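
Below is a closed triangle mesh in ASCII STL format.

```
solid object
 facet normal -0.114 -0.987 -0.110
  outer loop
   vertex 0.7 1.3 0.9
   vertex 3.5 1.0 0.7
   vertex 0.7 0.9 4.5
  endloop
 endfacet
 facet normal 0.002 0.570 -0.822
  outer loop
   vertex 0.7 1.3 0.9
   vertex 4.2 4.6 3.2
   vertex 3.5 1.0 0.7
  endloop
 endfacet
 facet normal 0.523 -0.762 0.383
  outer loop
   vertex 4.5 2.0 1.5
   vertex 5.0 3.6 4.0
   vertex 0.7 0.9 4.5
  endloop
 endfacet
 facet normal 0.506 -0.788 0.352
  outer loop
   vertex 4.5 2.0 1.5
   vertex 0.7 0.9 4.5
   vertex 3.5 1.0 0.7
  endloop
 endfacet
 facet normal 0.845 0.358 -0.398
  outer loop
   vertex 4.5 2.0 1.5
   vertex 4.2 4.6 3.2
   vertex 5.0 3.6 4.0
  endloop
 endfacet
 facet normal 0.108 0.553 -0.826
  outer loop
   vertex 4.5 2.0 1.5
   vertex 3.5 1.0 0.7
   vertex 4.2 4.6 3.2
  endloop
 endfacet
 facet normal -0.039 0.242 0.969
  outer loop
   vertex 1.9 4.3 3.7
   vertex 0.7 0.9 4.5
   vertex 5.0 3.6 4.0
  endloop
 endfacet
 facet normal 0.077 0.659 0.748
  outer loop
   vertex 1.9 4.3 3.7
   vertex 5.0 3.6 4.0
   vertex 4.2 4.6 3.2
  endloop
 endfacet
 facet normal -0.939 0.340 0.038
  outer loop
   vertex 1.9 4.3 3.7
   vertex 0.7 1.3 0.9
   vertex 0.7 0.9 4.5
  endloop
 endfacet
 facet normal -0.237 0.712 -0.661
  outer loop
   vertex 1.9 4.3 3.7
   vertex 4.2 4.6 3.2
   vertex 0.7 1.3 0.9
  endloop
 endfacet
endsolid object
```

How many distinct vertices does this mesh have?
7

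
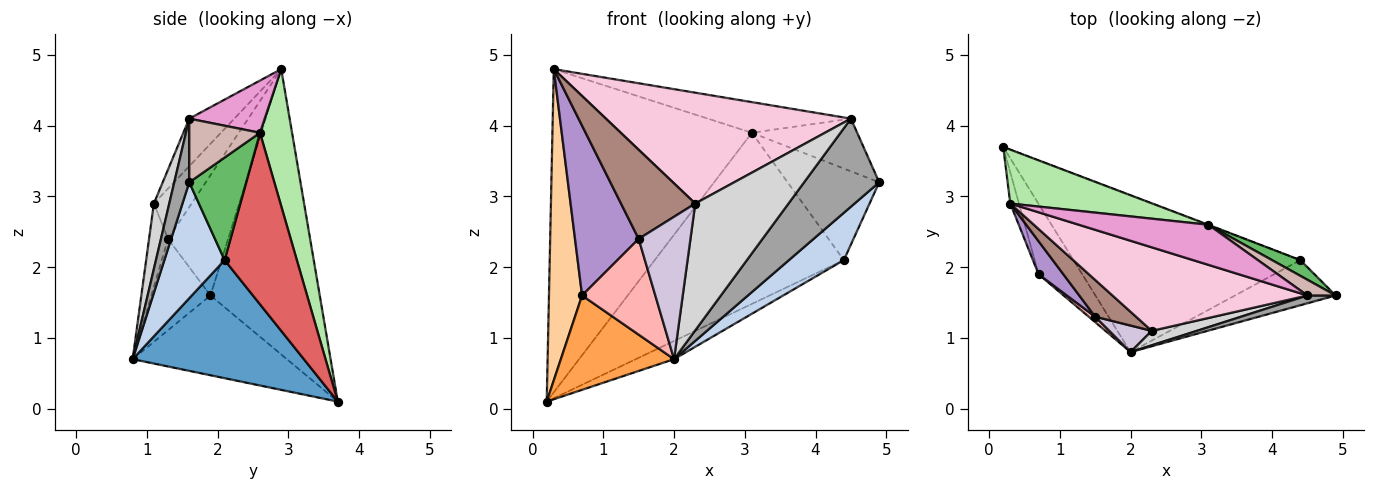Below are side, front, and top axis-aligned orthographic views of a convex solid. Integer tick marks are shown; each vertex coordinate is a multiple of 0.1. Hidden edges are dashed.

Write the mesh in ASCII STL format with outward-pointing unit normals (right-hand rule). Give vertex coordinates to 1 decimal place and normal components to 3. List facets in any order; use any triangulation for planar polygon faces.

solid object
 facet normal 0.459 0.102 -0.882
  outer loop
   vertex 4.4 2.1 2.1
   vertex 2.0 0.8 0.7
   vertex 0.2 3.7 0.1
  endloop
 endfacet
 facet normal 0.622 -0.567 -0.540
  outer loop
   vertex 4.4 2.1 2.1
   vertex 4.9 1.6 3.2
   vertex 2.0 0.8 0.7
  endloop
 endfacet
 facet normal -0.738 -0.541 -0.404
  outer loop
   vertex 0.7 1.9 1.6
   vertex 0.2 3.7 0.1
   vertex 2.0 0.8 0.7
  endloop
 endfacet
 facet normal -0.957 -0.290 -0.029
  outer loop
   vertex 0.7 1.9 1.6
   vertex 0.3 2.9 4.8
   vertex 0.2 3.7 0.1
  endloop
 endfacet
 facet normal 0.523 0.840 0.144
  outer loop
   vertex 3.1 2.6 3.9
   vertex 4.9 1.6 3.2
   vertex 4.4 2.1 2.1
  endloop
 endfacet
 facet normal 0.157 0.974 0.162
  outer loop
   vertex 3.1 2.6 3.9
   vertex 0.2 3.7 0.1
   vertex 0.3 2.9 4.8
  endloop
 endfacet
 facet normal 0.357 0.934 -0.002
  outer loop
   vertex 3.1 2.6 3.9
   vertex 4.4 2.1 2.1
   vertex 0.2 3.7 0.1
  endloop
 endfacet
 facet normal -0.627 -0.778 0.044
  outer loop
   vertex 1.5 1.3 2.4
   vertex 0.7 1.9 1.6
   vertex 2.0 0.8 0.7
  endloop
 endfacet
 facet normal -0.680 -0.720 0.140
  outer loop
   vertex 1.5 1.3 2.4
   vertex 0.3 2.9 4.8
   vertex 0.7 1.9 1.6
  endloop
 endfacet
 facet normal -0.339 -0.925 0.172
  outer loop
   vertex 1.5 1.3 2.4
   vertex 2.0 0.8 0.7
   vertex 2.3 1.1 2.9
  endloop
 endfacet
 facet normal -0.425 -0.837 0.345
  outer loop
   vertex 1.5 1.3 2.4
   vertex 2.3 1.1 2.9
   vertex 0.3 2.9 4.8
  endloop
 endfacet
 facet normal 0.541 0.806 0.241
  outer loop
   vertex 4.5 1.6 4.1
   vertex 4.9 1.6 3.2
   vertex 3.1 2.6 3.9
  endloop
 endfacet
 facet normal 0.305 0.578 0.756
  outer loop
   vertex 4.5 1.6 4.1
   vertex 3.1 2.6 3.9
   vertex 0.3 2.9 4.8
  endloop
 endfacet
 facet normal -0.145 -0.790 0.596
  outer loop
   vertex 4.5 1.6 4.1
   vertex 0.3 2.9 4.8
   vertex 2.3 1.1 2.9
  endloop
 endfacet
 facet normal 0.195 -0.977 0.087
  outer loop
   vertex 4.5 1.6 4.1
   vertex 2.0 0.8 0.7
   vertex 4.9 1.6 3.2
  endloop
 endfacet
 facet normal 0.162 -0.980 0.112
  outer loop
   vertex 4.5 1.6 4.1
   vertex 2.3 1.1 2.9
   vertex 2.0 0.8 0.7
  endloop
 endfacet
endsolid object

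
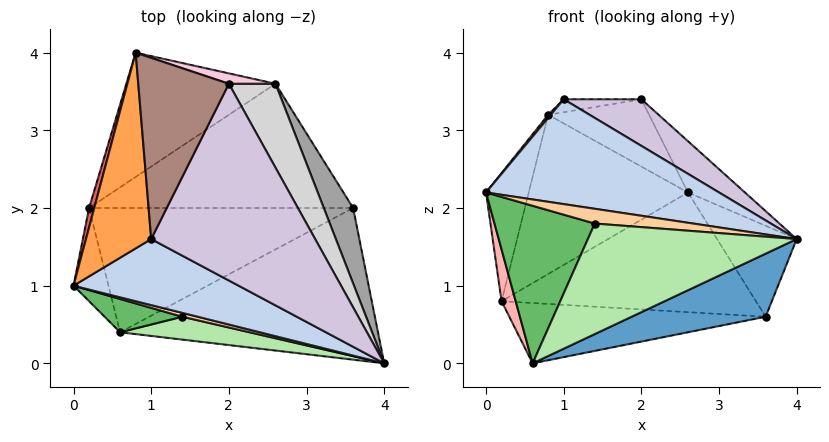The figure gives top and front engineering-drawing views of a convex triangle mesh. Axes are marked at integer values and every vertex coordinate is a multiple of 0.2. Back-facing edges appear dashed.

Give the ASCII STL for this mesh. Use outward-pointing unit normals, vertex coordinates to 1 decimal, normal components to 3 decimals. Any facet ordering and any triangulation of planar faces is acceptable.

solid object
 facet normal 0.363 -0.358 -0.860
  outer loop
   vertex 3.6 2.0 0.6
   vertex 4.0 0.0 1.6
   vertex 0.6 0.4 0.0
  endloop
 endfacet
 facet normal -0.131 -0.839 0.528
  outer loop
   vertex 1.0 1.6 3.4
   vertex 0.0 1.0 2.2
   vertex 4.0 0.0 1.6
  endloop
 endfacet
 facet normal -0.766 -0.010 0.643
  outer loop
   vertex 1.0 1.6 3.4
   vertex 0.8 4.0 3.2
   vertex 0.0 1.0 2.2
  endloop
 endfacet
 facet normal -0.200 -0.948 0.249
  outer loop
   vertex 1.4 0.6 1.8
   vertex 4.0 0.0 1.6
   vertex 0.0 1.0 2.2
  endloop
 endfacet
 facet normal -0.215 -0.955 0.202
  outer loop
   vertex 1.4 0.6 1.8
   vertex 0.0 1.0 2.2
   vertex 0.6 0.4 0.0
  endloop
 endfacet
 facet normal -0.206 -0.958 0.198
  outer loop
   vertex 1.4 0.6 1.8
   vertex 0.6 0.4 0.0
   vertex 4.0 0.0 1.6
  endloop
 endfacet
 facet normal -0.969 0.246 0.037
  outer loop
   vertex 0.2 2.0 0.8
   vertex 0.0 1.0 2.2
   vertex 0.8 4.0 3.2
  endloop
 endfacet
 facet normal -0.965 -0.127 -0.229
  outer loop
   vertex 0.2 2.0 0.8
   vertex 0.6 0.4 0.0
   vertex 0.0 1.0 2.2
  endloop
 endfacet
 facet normal -0.053 0.436 -0.898
  outer loop
   vertex 0.2 2.0 0.8
   vertex 3.6 2.0 0.6
   vertex 0.6 0.4 0.0
  endloop
 endfacet
 facet normal 0.419 -0.209 0.884
  outer loop
   vertex 2.0 3.6 3.4
   vertex 1.0 1.6 3.4
   vertex 4.0 0.0 1.6
  endloop
 endfacet
 facet normal -0.141 0.071 0.987
  outer loop
   vertex 2.0 3.6 3.4
   vertex 0.8 4.0 3.2
   vertex 1.0 1.6 3.4
  endloop
 endfacet
 facet normal -0.164 0.778 -0.607
  outer loop
   vertex 2.6 3.6 2.2
   vertex 0.2 2.0 0.8
   vertex 0.8 4.0 3.2
  endloop
 endfacet
 facet normal -0.042 0.693 -0.720
  outer loop
   vertex 2.6 3.6 2.2
   vertex 3.6 2.0 0.6
   vertex 0.2 2.0 0.8
  endloop
 endfacet
 facet normal 0.291 0.946 0.145
  outer loop
   vertex 2.6 3.6 2.2
   vertex 0.8 4.0 3.2
   vertex 2.0 3.6 3.4
  endloop
 endfacet
 facet normal 0.914 0.312 0.259
  outer loop
   vertex 2.6 3.6 2.2
   vertex 4.0 0.0 1.6
   vertex 3.6 2.0 0.6
  endloop
 endfacet
 facet normal 0.863 0.264 0.431
  outer loop
   vertex 2.6 3.6 2.2
   vertex 2.0 3.6 3.4
   vertex 4.0 0.0 1.6
  endloop
 endfacet
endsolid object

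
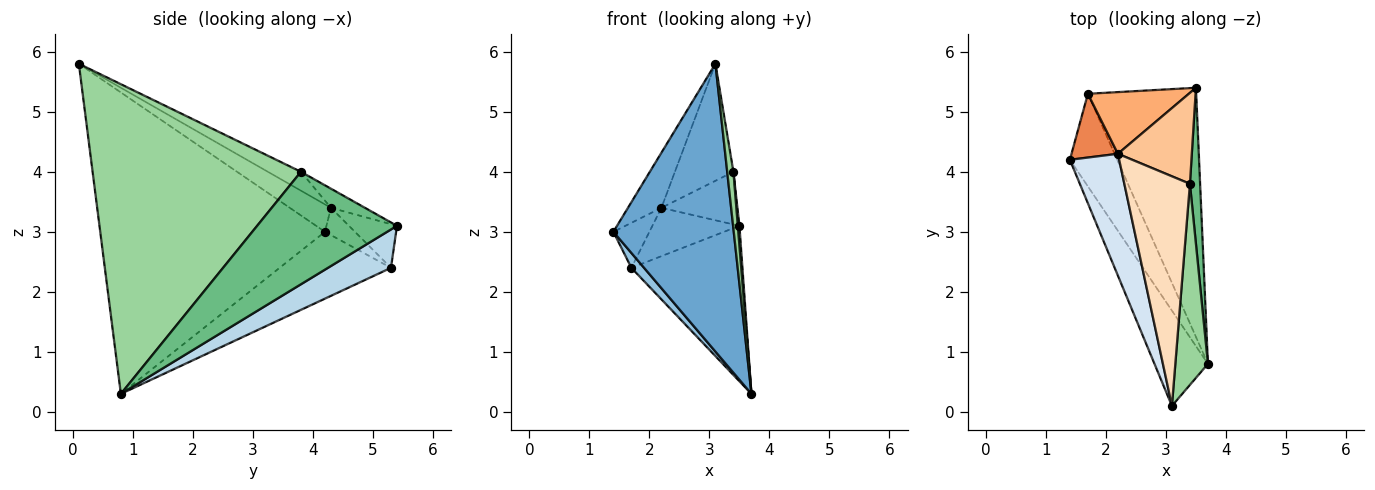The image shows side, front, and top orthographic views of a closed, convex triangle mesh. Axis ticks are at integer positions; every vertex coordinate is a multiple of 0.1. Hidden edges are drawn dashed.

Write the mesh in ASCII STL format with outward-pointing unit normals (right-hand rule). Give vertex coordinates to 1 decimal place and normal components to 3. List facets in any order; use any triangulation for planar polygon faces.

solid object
 facet normal -0.871 -0.467 -0.154
  outer loop
   vertex 3.1 0.1 5.8
   vertex 1.4 4.2 3.0
   vertex 3.7 0.8 0.3
  endloop
 endfacet
 facet normal -0.812 -0.092 -0.576
  outer loop
   vertex 1.7 5.3 2.4
   vertex 3.7 0.8 0.3
   vertex 1.4 4.2 3.0
  endloop
 endfacet
 facet normal 0.288 0.507 -0.812
  outer loop
   vertex 1.7 5.3 2.4
   vertex 3.5 5.4 3.1
   vertex 3.7 0.8 0.3
  endloop
 endfacet
 facet normal -0.452 0.367 0.813
  outer loop
   vertex 2.2 4.3 3.4
   vertex 1.4 4.2 3.0
   vertex 3.1 0.1 5.8
  endloop
 endfacet
 facet normal -0.433 0.520 0.736
  outer loop
   vertex 2.2 4.3 3.4
   vertex 1.7 5.3 2.4
   vertex 1.4 4.2 3.0
  endloop
 endfacet
 facet normal -0.322 0.584 0.745
  outer loop
   vertex 2.2 4.3 3.4
   vertex 3.5 5.4 3.1
   vertex 1.7 5.3 2.4
  endloop
 endfacet
 facet normal -0.219 0.489 0.845
  outer loop
   vertex 3.4 3.8 4.0
   vertex 3.5 5.4 3.1
   vertex 2.2 4.3 3.4
  endloop
 endfacet
 facet normal -0.248 0.440 0.863
  outer loop
   vertex 3.4 3.8 4.0
   vertex 2.2 4.3 3.4
   vertex 3.1 0.1 5.8
  endloop
 endfacet
 facet normal 0.996 -0.012 0.090
  outer loop
   vertex 3.4 3.8 4.0
   vertex 3.7 0.8 0.3
   vertex 3.5 5.4 3.1
  endloop
 endfacet
 facet normal 0.994 -0.030 0.105
  outer loop
   vertex 3.4 3.8 4.0
   vertex 3.1 0.1 5.8
   vertex 3.7 0.8 0.3
  endloop
 endfacet
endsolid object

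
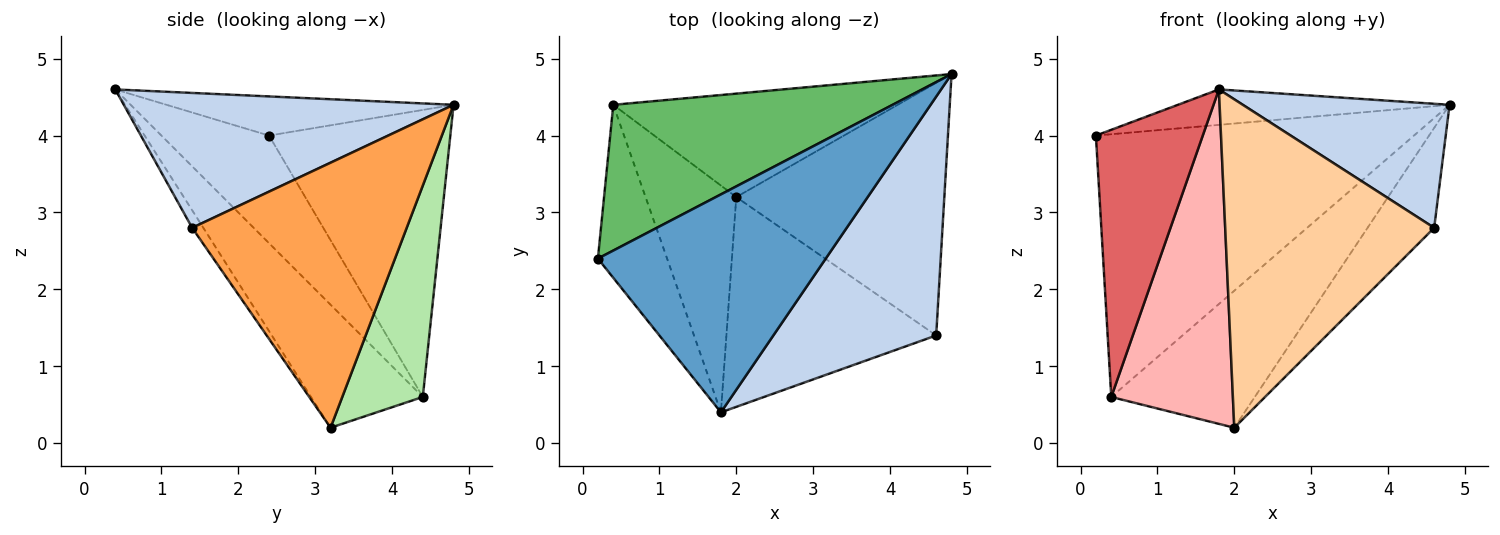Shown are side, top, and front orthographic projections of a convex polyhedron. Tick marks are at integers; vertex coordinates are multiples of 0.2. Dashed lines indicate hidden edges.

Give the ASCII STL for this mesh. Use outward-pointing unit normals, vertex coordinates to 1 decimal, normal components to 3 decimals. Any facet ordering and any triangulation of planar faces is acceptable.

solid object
 facet normal -0.167 0.158 0.973
  outer loop
   vertex 1.8 0.4 4.6
   vertex 4.8 4.8 4.4
   vertex 0.2 2.4 4.0
  endloop
 endfacet
 facet normal 0.592 -0.371 0.715
  outer loop
   vertex 4.6 1.4 2.8
   vertex 4.8 4.8 4.4
   vertex 1.8 0.4 4.6
  endloop
 endfacet
 facet normal 0.764 0.237 -0.600
  outer loop
   vertex 4.6 1.4 2.8
   vertex 2.0 3.2 0.2
   vertex 4.8 4.8 4.4
  endloop
 endfacet
 facet normal -0.045 -0.842 -0.538
  outer loop
   vertex 4.6 1.4 2.8
   vertex 1.8 0.4 4.6
   vertex 2.0 3.2 0.2
  endloop
 endfacet
 facet normal -0.446 0.783 0.434
  outer loop
   vertex 0.4 4.4 0.6
   vertex 0.2 2.4 4.0
   vertex 4.8 4.8 4.4
  endloop
 endfacet
 facet normal 0.409 0.728 -0.550
  outer loop
   vertex 0.4 4.4 0.6
   vertex 4.8 4.8 4.4
   vertex 2.0 3.2 0.2
  endloop
 endfacet
 facet normal -0.646 -0.641 -0.415
  outer loop
   vertex 0.4 4.4 0.6
   vertex 1.8 0.4 4.6
   vertex 0.2 2.4 4.0
  endloop
 endfacet
 facet normal -0.606 -0.659 -0.447
  outer loop
   vertex 0.4 4.4 0.6
   vertex 2.0 3.2 0.2
   vertex 1.8 0.4 4.6
  endloop
 endfacet
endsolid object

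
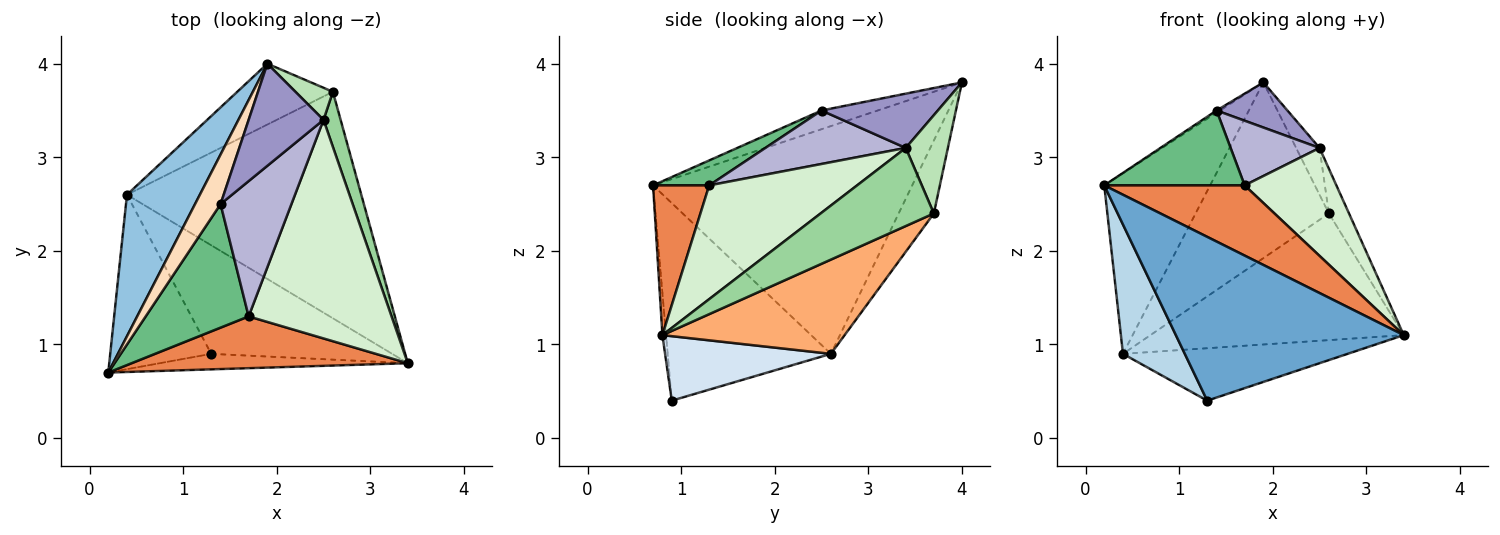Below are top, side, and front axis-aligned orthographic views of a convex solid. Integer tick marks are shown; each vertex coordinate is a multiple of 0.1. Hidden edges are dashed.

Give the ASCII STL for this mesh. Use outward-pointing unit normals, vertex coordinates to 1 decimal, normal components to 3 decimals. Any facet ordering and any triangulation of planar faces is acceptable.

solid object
 facet normal -0.016 -0.995 -0.094
  outer loop
   vertex 1.3 0.9 0.4
   vertex 3.4 0.8 1.1
   vertex 0.2 0.7 2.7
  endloop
 endfacet
 facet normal -0.888 0.363 0.284
  outer loop
   vertex 0.4 2.6 0.9
   vertex 0.2 0.7 2.7
   vertex 1.9 4.0 3.8
  endloop
 endfacet
 facet normal -0.844 -0.320 -0.431
  outer loop
   vertex 0.4 2.6 0.9
   vertex 1.3 0.9 0.4
   vertex 0.2 0.7 2.7
  endloop
 endfacet
 facet normal 0.306 0.414 -0.857
  outer loop
   vertex 0.4 2.6 0.9
   vertex 3.4 0.8 1.1
   vertex 1.3 0.9 0.4
  endloop
 endfacet
 facet normal 0.306 -0.766 0.565
  outer loop
   vertex 1.7 1.3 2.7
   vertex 0.2 0.7 2.7
   vertex 3.4 0.8 1.1
  endloop
 endfacet
 facet normal 0.331 0.461 -0.824
  outer loop
   vertex 2.6 3.7 2.4
   vertex 3.4 0.8 1.1
   vertex 0.4 2.6 0.9
  endloop
 endfacet
 facet normal -0.242 0.917 -0.317
  outer loop
   vertex 2.6 3.7 2.4
   vertex 0.4 2.6 0.9
   vertex 1.9 4.0 3.8
  endloop
 endfacet
 facet normal -0.591 0.036 0.806
  outer loop
   vertex 1.4 2.5 3.5
   vertex 1.9 4.0 3.8
   vertex 0.2 0.7 2.7
  endloop
 endfacet
 facet normal 0.203 -0.508 0.837
  outer loop
   vertex 1.4 2.5 3.5
   vertex 0.2 0.7 2.7
   vertex 1.7 1.3 2.7
  endloop
 endfacet
 facet normal 0.962 0.171 0.211
  outer loop
   vertex 2.5 3.4 3.1
   vertex 3.4 0.8 1.1
   vertex 2.6 3.7 2.4
  endloop
 endfacet
 facet normal 0.829 0.461 0.316
  outer loop
   vertex 2.5 3.4 3.1
   vertex 2.6 3.7 2.4
   vertex 1.9 4.0 3.8
  endloop
 endfacet
 facet normal 0.581 -0.360 0.730
  outer loop
   vertex 2.5 3.4 3.1
   vertex 1.7 1.3 2.7
   vertex 3.4 0.8 1.1
  endloop
 endfacet
 facet normal 0.553 -0.337 0.762
  outer loop
   vertex 2.5 3.4 3.1
   vertex 1.9 4.0 3.8
   vertex 1.4 2.5 3.5
  endloop
 endfacet
 facet normal 0.563 -0.356 0.746
  outer loop
   vertex 2.5 3.4 3.1
   vertex 1.4 2.5 3.5
   vertex 1.7 1.3 2.7
  endloop
 endfacet
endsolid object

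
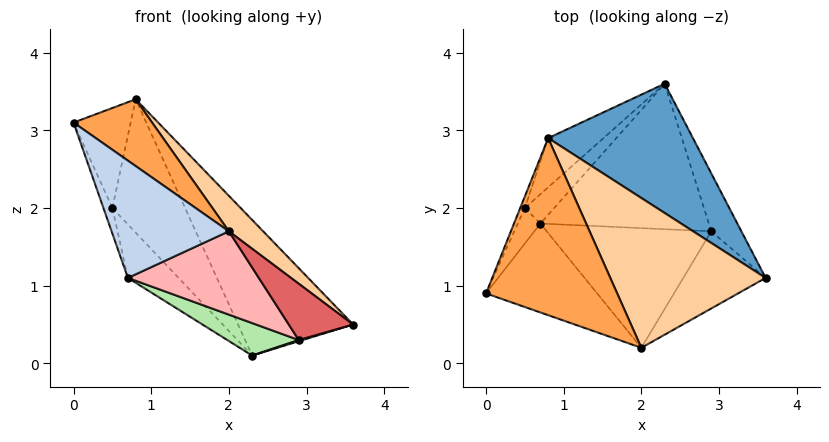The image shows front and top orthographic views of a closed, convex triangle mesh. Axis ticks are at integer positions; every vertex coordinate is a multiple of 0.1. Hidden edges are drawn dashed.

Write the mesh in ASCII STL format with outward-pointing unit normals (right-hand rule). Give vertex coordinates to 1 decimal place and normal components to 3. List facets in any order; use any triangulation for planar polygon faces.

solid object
 facet normal 0.763 0.468 0.446
  outer loop
   vertex 0.8 2.9 3.4
   vertex 3.6 1.1 0.5
   vertex 2.3 3.6 0.1
  endloop
 endfacet
 facet normal -0.574 -0.652 -0.495
  outer loop
   vertex 2.0 0.2 1.7
   vertex 0.0 0.9 3.1
   vertex 0.7 1.8 1.1
  endloop
 endfacet
 facet normal 0.469 -0.312 0.826
  outer loop
   vertex 2.0 0.2 1.7
   vertex 0.8 2.9 3.4
   vertex 0.0 0.9 3.1
  endloop
 endfacet
 facet normal 0.652 -0.175 0.738
  outer loop
   vertex 2.0 0.2 1.7
   vertex 3.6 1.1 0.5
   vertex 0.8 2.9 3.4
  endloop
 endfacet
 facet normal 0.259 -0.020 -0.966
  outer loop
   vertex 2.9 1.7 0.3
   vertex 2.3 3.6 0.1
   vertex 3.6 1.1 0.5
  endloop
 endfacet
 facet normal -0.343 -0.205 -0.917
  outer loop
   vertex 2.9 1.7 0.3
   vertex 0.7 1.8 1.1
   vertex 2.3 3.6 0.1
  endloop
 endfacet
 facet normal -0.265 -0.568 -0.779
  outer loop
   vertex 2.9 1.7 0.3
   vertex 3.6 1.1 0.5
   vertex 2.0 0.2 1.7
  endloop
 endfacet
 facet normal -0.309 -0.543 -0.781
  outer loop
   vertex 2.9 1.7 0.3
   vertex 2.0 0.2 1.7
   vertex 0.7 1.8 1.1
  endloop
 endfacet
 facet normal -0.925 0.377 -0.044
  outer loop
   vertex 0.5 2.0 2.0
   vertex 0.0 0.9 3.1
   vertex 0.8 2.9 3.4
  endloop
 endfacet
 facet normal -0.951 0.181 -0.251
  outer loop
   vertex 0.5 2.0 2.0
   vertex 0.7 1.8 1.1
   vertex 0.0 0.9 3.1
  endloop
 endfacet
 facet normal -0.768 0.601 -0.222
  outer loop
   vertex 0.5 2.0 2.0
   vertex 0.8 2.9 3.4
   vertex 2.3 3.6 0.1
  endloop
 endfacet
 facet normal -0.790 0.538 -0.295
  outer loop
   vertex 0.5 2.0 2.0
   vertex 2.3 3.6 0.1
   vertex 0.7 1.8 1.1
  endloop
 endfacet
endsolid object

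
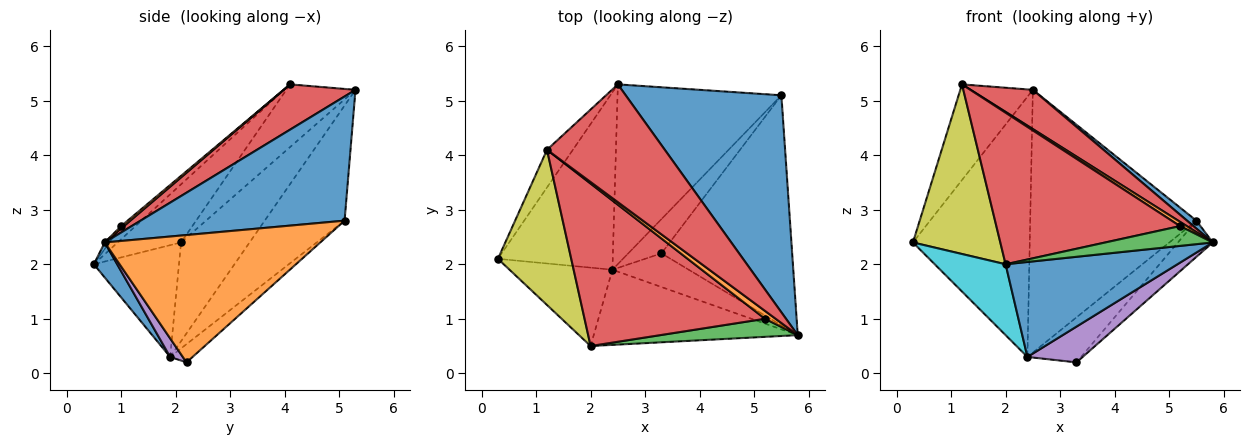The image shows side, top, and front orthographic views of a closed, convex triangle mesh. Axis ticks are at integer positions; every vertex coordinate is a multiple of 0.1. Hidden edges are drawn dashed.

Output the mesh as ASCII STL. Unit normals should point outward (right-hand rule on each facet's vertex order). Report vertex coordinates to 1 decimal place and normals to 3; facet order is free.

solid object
 facet normal 0.623 -0.029 0.781
  outer loop
   vertex 5.5 5.1 2.8
   vertex 2.5 5.3 5.2
   vertex 5.8 0.7 2.4
  endloop
 endfacet
 facet normal 0.693 0.112 -0.712
  outer loop
   vertex 5.5 5.1 2.8
   vertex 5.8 0.7 2.4
   vertex 3.3 2.2 0.2
  endloop
 endfacet
 facet normal -0.664 0.696 -0.274
  outer loop
   vertex 1.2 4.1 5.3
   vertex 2.5 5.3 5.2
   vertex 0.3 2.1 2.4
  endloop
 endfacet
 facet normal 0.343 -0.297 0.891
  outer loop
   vertex 1.2 4.1 5.3
   vertex 5.8 0.7 2.4
   vertex 2.5 5.3 5.2
  endloop
 endfacet
 facet normal 0.164 -0.718 -0.676
  outer loop
   vertex 2.4 1.9 0.3
   vertex 3.3 2.2 0.2
   vertex 5.8 0.7 2.4
  endloop
 endfacet
 facet normal -0.436 0.743 -0.507
  outer loop
   vertex 2.4 1.9 0.3
   vertex 0.3 2.1 2.4
   vertex 2.5 5.3 5.2
  endloop
 endfacet
 facet normal -0.369 0.767 -0.525
  outer loop
   vertex 2.4 1.9 0.3
   vertex 2.5 5.3 5.2
   vertex 5.5 5.1 2.8
  endloop
 endfacet
 facet normal -0.316 0.755 -0.575
  outer loop
   vertex 2.4 1.9 0.3
   vertex 5.5 5.1 2.8
   vertex 3.3 2.2 0.2
  endloop
 endfacet
 facet normal -0.472 -0.650 0.595
  outer loop
   vertex 2.0 0.5 2.0
   vertex 1.2 4.1 5.3
   vertex 0.3 2.1 2.4
  endloop
 endfacet
 facet normal -0.627 -0.522 -0.578
  outer loop
   vertex 2.0 0.5 2.0
   vertex 0.3 2.1 2.4
   vertex 2.4 1.9 0.3
  endloop
 endfacet
 facet normal 0.106 -0.780 -0.617
  outer loop
   vertex 2.0 0.5 2.0
   vertex 2.4 1.9 0.3
   vertex 5.8 0.7 2.4
  endloop
 endfacet
 facet normal 0.196 -0.470 0.861
  outer loop
   vertex 5.2 1.0 2.7
   vertex 5.8 0.7 2.4
   vertex 1.2 4.1 5.3
  endloop
 endfacet
 facet normal -0.032 -0.738 0.674
  outer loop
   vertex 5.2 1.0 2.7
   vertex 2.0 0.5 2.0
   vertex 5.8 0.7 2.4
  endloop
 endfacet
 facet normal -0.053 -0.681 0.730
  outer loop
   vertex 5.2 1.0 2.7
   vertex 1.2 4.1 5.3
   vertex 2.0 0.5 2.0
  endloop
 endfacet
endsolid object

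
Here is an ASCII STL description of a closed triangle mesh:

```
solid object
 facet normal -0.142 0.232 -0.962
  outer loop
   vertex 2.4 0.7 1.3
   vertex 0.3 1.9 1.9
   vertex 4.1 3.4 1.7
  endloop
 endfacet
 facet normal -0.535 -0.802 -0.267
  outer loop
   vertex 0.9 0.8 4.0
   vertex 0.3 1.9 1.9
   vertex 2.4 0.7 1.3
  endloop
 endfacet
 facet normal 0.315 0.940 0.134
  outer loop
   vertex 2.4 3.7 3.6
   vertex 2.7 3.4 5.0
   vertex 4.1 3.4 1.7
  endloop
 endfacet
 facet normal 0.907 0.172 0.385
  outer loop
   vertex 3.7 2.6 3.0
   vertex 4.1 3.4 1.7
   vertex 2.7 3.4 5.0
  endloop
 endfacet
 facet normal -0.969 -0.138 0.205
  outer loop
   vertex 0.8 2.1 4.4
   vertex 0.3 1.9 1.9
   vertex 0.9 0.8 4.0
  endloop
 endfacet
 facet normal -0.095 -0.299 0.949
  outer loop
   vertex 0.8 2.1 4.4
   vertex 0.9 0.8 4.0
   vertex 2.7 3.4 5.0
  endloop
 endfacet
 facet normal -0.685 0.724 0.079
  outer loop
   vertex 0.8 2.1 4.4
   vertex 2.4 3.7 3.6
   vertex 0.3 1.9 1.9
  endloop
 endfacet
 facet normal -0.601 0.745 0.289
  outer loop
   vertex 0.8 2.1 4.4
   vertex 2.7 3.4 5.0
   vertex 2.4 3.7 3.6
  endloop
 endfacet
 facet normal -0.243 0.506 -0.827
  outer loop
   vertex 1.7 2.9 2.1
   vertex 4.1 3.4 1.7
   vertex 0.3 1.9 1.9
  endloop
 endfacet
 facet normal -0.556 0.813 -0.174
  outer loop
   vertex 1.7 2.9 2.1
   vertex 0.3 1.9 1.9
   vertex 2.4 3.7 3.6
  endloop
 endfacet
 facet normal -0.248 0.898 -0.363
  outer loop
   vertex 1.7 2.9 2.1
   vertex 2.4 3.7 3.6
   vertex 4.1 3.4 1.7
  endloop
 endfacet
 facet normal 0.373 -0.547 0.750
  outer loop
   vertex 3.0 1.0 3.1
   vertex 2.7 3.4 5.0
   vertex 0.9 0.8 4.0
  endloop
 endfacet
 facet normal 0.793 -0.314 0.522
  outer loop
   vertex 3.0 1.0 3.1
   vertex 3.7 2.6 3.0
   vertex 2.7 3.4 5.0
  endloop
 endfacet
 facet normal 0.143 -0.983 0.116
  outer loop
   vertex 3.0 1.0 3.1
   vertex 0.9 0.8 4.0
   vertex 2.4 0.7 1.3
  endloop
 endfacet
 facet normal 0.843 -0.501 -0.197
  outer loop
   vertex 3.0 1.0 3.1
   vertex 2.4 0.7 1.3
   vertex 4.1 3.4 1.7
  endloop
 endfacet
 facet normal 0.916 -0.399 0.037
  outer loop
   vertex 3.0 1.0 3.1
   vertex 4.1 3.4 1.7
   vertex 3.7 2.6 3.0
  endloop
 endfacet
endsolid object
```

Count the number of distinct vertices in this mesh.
10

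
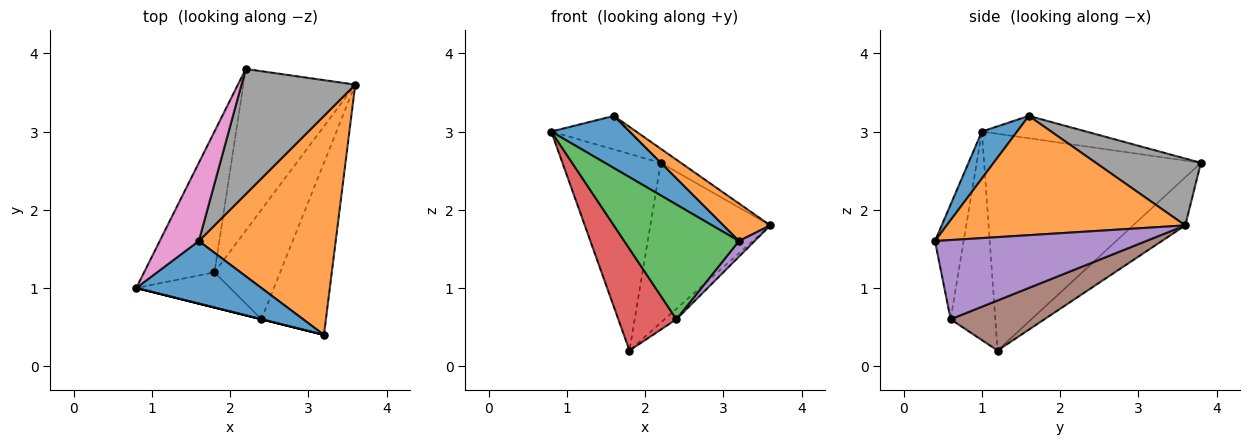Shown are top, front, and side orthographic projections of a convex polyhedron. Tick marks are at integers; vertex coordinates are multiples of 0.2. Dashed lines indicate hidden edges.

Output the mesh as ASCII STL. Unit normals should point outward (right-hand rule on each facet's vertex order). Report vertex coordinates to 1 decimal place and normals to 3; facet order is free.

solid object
 facet normal 0.277 -0.615 0.738
  outer loop
   vertex 1.6 1.6 3.2
   vertex 0.8 1.0 3.0
   vertex 3.2 0.4 1.6
  endloop
 endfacet
 facet normal 0.652 -0.128 0.748
  outer loop
   vertex 1.6 1.6 3.2
   vertex 3.2 0.4 1.6
   vertex 3.6 3.6 1.8
  endloop
 endfacet
 facet normal -0.243 -0.970 0.000
  outer loop
   vertex 2.4 0.6 0.6
   vertex 3.2 0.4 1.6
   vertex 0.8 1.0 3.0
  endloop
 endfacet
 facet normal -0.588 -0.764 -0.265
  outer loop
   vertex 2.4 0.6 0.6
   vertex 0.8 1.0 3.0
   vertex 1.8 1.2 0.2
  endloop
 endfacet
 facet normal 0.774 -0.057 -0.631
  outer loop
   vertex 2.4 0.6 0.6
   vertex 3.6 3.6 1.8
   vertex 3.2 0.4 1.6
  endloop
 endfacet
 facet normal 0.604 0.076 -0.793
  outer loop
   vertex 2.4 0.6 0.6
   vertex 1.8 1.2 0.2
   vertex 3.6 3.6 1.8
  endloop
 endfacet
 facet normal -0.465 0.349 0.814
  outer loop
   vertex 2.2 3.8 2.6
   vertex 0.8 1.0 3.0
   vertex 1.6 1.6 3.2
  endloop
 endfacet
 facet normal 0.504 0.097 0.858
  outer loop
   vertex 2.2 3.8 2.6
   vertex 1.6 1.6 3.2
   vertex 3.6 3.6 1.8
  endloop
 endfacet
 facet normal -0.873 0.396 -0.284
  outer loop
   vertex 2.2 3.8 2.6
   vertex 1.8 1.2 0.2
   vertex 0.8 1.0 3.0
  endloop
 endfacet
 facet normal -0.292 0.673 -0.680
  outer loop
   vertex 2.2 3.8 2.6
   vertex 3.6 3.6 1.8
   vertex 1.8 1.2 0.2
  endloop
 endfacet
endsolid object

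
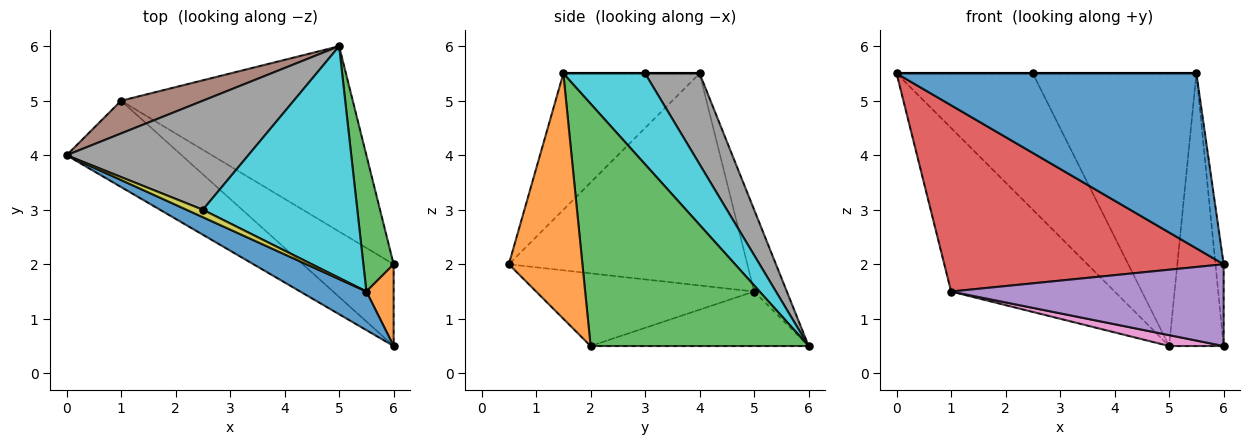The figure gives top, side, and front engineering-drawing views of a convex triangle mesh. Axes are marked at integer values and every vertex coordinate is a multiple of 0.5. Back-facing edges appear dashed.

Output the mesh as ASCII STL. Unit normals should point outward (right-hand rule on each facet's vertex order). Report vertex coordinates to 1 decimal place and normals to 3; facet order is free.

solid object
 facet normal -0.406 -0.893 0.197
  outer loop
   vertex 5.5 1.5 5.5
   vertex 0.0 4.0 5.5
   vertex 6.0 0.5 2.0
  endloop
 endfacet
 facet normal 0.988 0.110 0.110
  outer loop
   vertex 5.5 1.5 5.5
   vertex 6.0 0.5 2.0
   vertex 6.0 2.0 0.5
  endloop
 endfacet
 facet normal 0.963 0.241 0.120
  outer loop
   vertex 5.5 1.5 5.5
   vertex 6.0 2.0 0.5
   vertex 5.0 6.0 0.5
  endloop
 endfacet
 facet normal -0.612 -0.717 -0.332
  outer loop
   vertex 1.0 5.0 1.5
   vertex 6.0 0.5 2.0
   vertex 0.0 4.0 5.5
  endloop
 endfacet
 facet normal -0.492 -0.615 -0.615
  outer loop
   vertex 1.0 5.0 1.5
   vertex 6.0 2.0 0.5
   vertex 6.0 0.5 2.0
  endloop
 endfacet
 facet normal -0.192 0.962 0.192
  outer loop
   vertex 1.0 5.0 1.5
   vertex 0.0 4.0 5.5
   vertex 5.0 6.0 0.5
  endloop
 endfacet
 facet normal -0.229 -0.057 -0.972
  outer loop
   vertex 1.0 5.0 1.5
   vertex 5.0 6.0 0.5
   vertex 6.0 2.0 0.5
  endloop
 endfacet
 facet normal 0.298 0.745 0.596
  outer loop
   vertex 2.5 3.0 5.5
   vertex 5.0 6.0 0.5
   vertex 0.0 4.0 5.5
  endloop
 endfacet
 facet normal 0.000 0.000 1.000
  outer loop
   vertex 2.5 3.0 5.5
   vertex 0.0 4.0 5.5
   vertex 5.5 1.5 5.5
  endloop
 endfacet
 facet normal 0.356 0.712 0.605
  outer loop
   vertex 2.5 3.0 5.5
   vertex 5.5 1.5 5.5
   vertex 5.0 6.0 0.5
  endloop
 endfacet
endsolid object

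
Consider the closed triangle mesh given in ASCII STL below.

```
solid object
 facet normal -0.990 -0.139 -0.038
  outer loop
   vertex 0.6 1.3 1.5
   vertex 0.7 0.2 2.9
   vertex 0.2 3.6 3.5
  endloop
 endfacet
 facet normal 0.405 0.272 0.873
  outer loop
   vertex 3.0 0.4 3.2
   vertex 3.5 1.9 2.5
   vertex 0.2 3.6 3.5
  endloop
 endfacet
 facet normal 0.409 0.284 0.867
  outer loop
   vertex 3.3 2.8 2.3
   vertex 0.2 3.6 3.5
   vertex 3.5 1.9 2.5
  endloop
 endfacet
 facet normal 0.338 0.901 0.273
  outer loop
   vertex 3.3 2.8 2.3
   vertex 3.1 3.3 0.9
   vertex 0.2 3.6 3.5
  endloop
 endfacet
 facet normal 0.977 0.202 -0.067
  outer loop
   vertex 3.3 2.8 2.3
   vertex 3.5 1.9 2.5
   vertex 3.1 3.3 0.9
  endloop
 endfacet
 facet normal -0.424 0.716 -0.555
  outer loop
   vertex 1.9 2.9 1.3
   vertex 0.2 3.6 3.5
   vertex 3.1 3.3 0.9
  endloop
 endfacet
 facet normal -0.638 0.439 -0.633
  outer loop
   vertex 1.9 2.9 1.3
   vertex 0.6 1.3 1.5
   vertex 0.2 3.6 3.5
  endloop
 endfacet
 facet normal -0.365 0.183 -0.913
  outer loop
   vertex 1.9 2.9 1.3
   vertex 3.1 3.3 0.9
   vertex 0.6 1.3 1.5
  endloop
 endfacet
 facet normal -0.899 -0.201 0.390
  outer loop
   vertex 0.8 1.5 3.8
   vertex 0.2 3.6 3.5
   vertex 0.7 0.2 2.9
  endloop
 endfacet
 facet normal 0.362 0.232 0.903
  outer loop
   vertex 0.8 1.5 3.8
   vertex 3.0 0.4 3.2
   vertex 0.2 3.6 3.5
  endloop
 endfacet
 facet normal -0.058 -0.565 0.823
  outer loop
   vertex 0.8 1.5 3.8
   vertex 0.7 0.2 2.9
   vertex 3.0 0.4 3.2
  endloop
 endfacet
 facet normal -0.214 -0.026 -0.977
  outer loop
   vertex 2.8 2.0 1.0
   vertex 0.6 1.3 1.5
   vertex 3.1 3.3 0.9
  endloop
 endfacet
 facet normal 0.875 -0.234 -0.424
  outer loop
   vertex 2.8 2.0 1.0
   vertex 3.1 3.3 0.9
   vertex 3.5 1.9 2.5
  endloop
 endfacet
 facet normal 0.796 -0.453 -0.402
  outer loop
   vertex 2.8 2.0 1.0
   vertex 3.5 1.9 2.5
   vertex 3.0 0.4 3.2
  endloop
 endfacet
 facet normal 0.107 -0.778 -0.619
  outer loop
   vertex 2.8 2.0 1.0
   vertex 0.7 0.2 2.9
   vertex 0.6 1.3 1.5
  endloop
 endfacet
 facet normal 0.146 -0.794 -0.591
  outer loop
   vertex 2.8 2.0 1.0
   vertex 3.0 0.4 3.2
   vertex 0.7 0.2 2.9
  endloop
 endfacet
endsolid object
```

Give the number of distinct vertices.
10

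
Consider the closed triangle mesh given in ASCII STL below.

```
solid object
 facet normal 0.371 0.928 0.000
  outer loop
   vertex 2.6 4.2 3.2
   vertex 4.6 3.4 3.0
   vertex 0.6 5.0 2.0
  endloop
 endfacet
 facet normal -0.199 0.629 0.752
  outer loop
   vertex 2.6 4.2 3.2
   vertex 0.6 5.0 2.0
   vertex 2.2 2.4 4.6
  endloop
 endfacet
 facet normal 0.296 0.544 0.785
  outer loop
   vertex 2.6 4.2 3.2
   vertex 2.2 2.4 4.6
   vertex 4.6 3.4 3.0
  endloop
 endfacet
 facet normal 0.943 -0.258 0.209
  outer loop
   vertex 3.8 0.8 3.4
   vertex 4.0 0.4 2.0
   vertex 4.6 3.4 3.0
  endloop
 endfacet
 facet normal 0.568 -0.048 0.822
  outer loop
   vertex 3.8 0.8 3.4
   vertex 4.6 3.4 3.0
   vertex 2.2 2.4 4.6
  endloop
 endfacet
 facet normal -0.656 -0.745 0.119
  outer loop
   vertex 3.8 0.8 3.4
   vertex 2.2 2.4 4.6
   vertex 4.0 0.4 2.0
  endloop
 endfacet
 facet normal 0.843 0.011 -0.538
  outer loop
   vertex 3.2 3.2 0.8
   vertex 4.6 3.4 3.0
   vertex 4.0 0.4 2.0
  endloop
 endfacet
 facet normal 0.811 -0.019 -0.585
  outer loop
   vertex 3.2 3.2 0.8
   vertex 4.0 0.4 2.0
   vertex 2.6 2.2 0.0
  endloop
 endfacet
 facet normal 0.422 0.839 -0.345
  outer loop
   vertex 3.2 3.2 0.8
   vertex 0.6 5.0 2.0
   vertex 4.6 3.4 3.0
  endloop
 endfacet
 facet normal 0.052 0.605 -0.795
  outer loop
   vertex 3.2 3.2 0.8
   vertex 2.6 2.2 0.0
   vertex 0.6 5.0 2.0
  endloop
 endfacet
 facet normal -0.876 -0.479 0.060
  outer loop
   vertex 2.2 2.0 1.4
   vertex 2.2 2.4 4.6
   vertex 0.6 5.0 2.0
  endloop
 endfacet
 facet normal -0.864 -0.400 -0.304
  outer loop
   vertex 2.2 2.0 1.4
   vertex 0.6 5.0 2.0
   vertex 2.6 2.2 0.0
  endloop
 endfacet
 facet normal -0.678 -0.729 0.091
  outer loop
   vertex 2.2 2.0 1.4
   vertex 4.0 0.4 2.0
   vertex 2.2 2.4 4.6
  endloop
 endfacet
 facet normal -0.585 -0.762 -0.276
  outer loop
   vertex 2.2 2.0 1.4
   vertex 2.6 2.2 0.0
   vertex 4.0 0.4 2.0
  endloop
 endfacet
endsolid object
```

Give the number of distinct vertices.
9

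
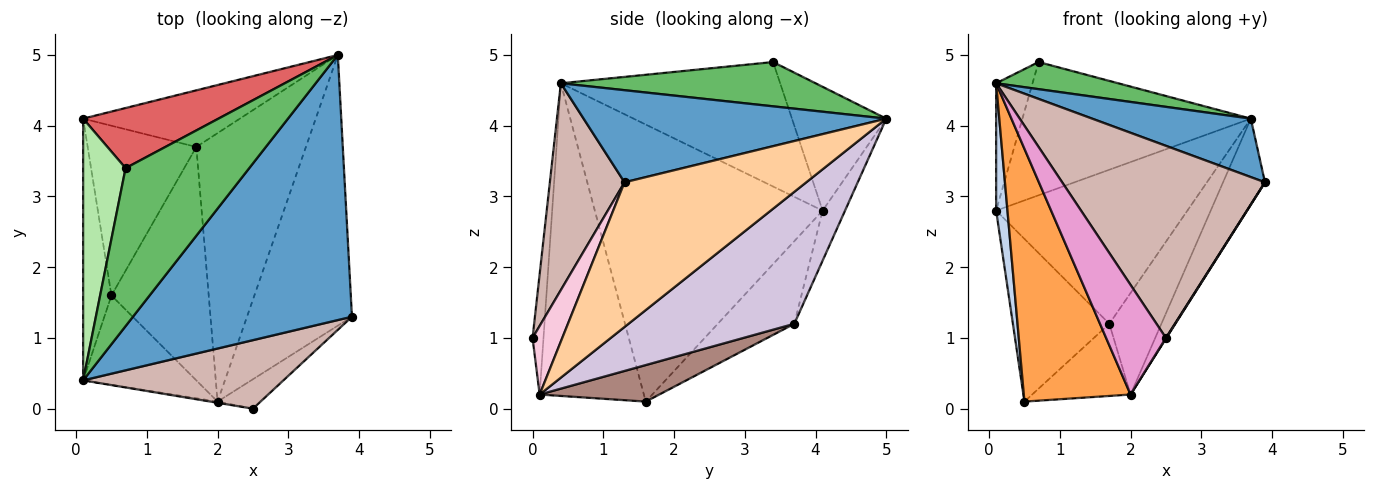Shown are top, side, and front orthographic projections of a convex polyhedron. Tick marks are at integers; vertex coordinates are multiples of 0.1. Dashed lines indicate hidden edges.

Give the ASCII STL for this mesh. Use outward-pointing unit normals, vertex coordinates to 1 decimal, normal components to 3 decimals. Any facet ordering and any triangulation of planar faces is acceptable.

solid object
 facet normal 0.380 -0.199 0.903
  outer loop
   vertex 3.7 5.0 4.1
   vertex 0.1 0.4 4.6
   vertex 3.9 1.3 3.2
  endloop
 endfacet
 facet normal -0.994 -0.049 -0.101
  outer loop
   vertex 0.1 4.1 2.8
   vertex 0.5 1.6 0.1
   vertex 0.1 0.4 4.6
  endloop
 endfacet
 facet normal -0.677 -0.694 -0.245
  outer loop
   vertex 2.0 0.1 0.2
   vertex 0.1 0.4 4.6
   vertex 0.5 1.6 0.1
  endloop
 endfacet
 facet normal 0.796 0.183 -0.577
  outer loop
   vertex 2.0 0.1 0.2
   vertex 3.7 5.0 4.1
   vertex 3.9 1.3 3.2
  endloop
 endfacet
 facet normal 0.333 -0.160 0.929
  outer loop
   vertex 0.7 3.4 4.9
   vertex 0.1 0.4 4.6
   vertex 3.7 5.0 4.1
  endloop
 endfacet
 facet normal -0.935 0.155 0.319
  outer loop
   vertex 0.7 3.4 4.9
   vertex 0.1 4.1 2.8
   vertex 0.1 0.4 4.6
  endloop
 endfacet
 facet normal -0.352 0.853 0.385
  outer loop
   vertex 0.7 3.4 4.9
   vertex 3.7 5.0 4.1
   vertex 0.1 4.1 2.8
  endloop
 endfacet
 facet normal -0.109 0.933 -0.343
  outer loop
   vertex 1.7 3.7 1.2
   vertex 0.1 4.1 2.8
   vertex 3.7 5.0 4.1
  endloop
 endfacet
 facet normal -0.481 0.607 -0.633
  outer loop
   vertex 1.7 3.7 1.2
   vertex 0.5 1.6 0.1
   vertex 0.1 4.1 2.8
  endloop
 endfacet
 facet normal 0.748 0.235 -0.621
  outer loop
   vertex 1.7 3.7 1.2
   vertex 3.7 5.0 4.1
   vertex 2.0 0.1 0.2
  endloop
 endfacet
 facet normal 0.338 0.278 -0.899
  outer loop
   vertex 1.7 3.7 1.2
   vertex 2.0 0.1 0.2
   vertex 0.5 1.6 0.1
  endloop
 endfacet
 facet normal 0.328 -0.890 0.317
  outer loop
   vertex 2.5 0.0 1.0
   vertex 3.9 1.3 3.2
   vertex 0.1 0.4 4.6
  endloop
 endfacet
 facet normal -0.180 -0.984 -0.011
  outer loop
   vertex 2.5 0.0 1.0
   vertex 0.1 0.4 4.6
   vertex 2.0 0.1 0.2
  endloop
 endfacet
 facet normal 0.847 -0.013 -0.531
  outer loop
   vertex 2.5 0.0 1.0
   vertex 2.0 0.1 0.2
   vertex 3.9 1.3 3.2
  endloop
 endfacet
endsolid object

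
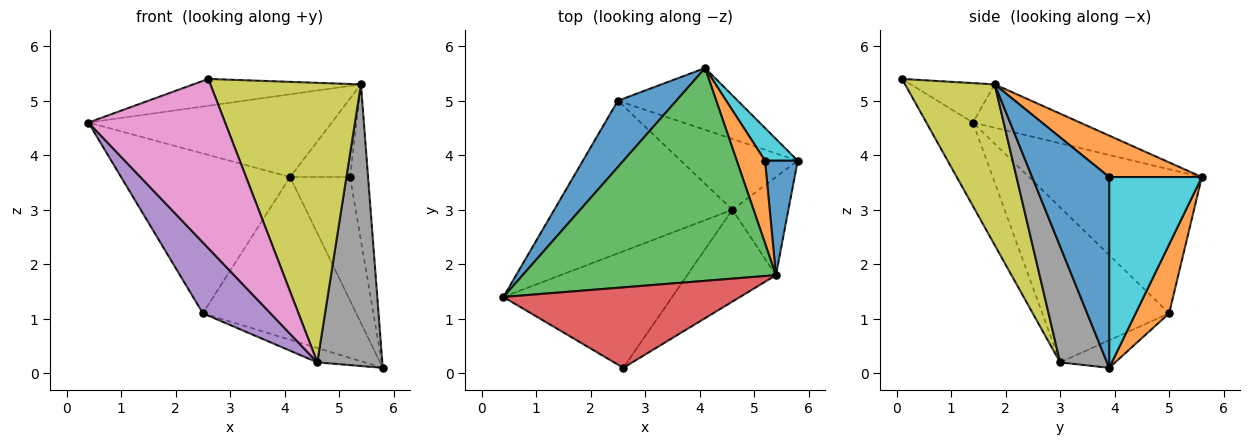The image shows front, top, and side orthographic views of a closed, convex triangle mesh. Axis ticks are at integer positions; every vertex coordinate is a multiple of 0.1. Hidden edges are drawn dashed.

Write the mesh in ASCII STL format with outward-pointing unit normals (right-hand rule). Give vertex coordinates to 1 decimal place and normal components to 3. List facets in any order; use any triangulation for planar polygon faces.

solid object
 facet normal -0.687 0.671 0.278
  outer loop
   vertex 2.5 5.0 1.1
   vertex 0.4 1.4 4.6
   vertex 4.1 5.6 3.6
  endloop
 endfacet
 facet normal 0.200 0.916 -0.348
  outer loop
   vertex 2.5 5.0 1.1
   vertex 4.1 5.6 3.6
   vertex 5.8 3.9 0.1
  endloop
 endfacet
 facet normal -0.157 0.358 0.920
  outer loop
   vertex 5.4 1.8 5.3
   vertex 4.1 5.6 3.6
   vertex 0.4 1.4 4.6
  endloop
 endfacet
 facet normal -0.156 0.312 0.937
  outer loop
   vertex 5.4 1.8 5.3
   vertex 0.4 1.4 4.6
   vertex 2.6 0.1 5.4
  endloop
 endfacet
 facet normal -0.620 -0.330 -0.712
  outer loop
   vertex 4.6 3.0 0.2
   vertex 0.4 1.4 4.6
   vertex 2.5 5.0 1.1
  endloop
 endfacet
 facet normal -0.225 0.194 -0.955
  outer loop
   vertex 4.6 3.0 0.2
   vertex 2.5 5.0 1.1
   vertex 5.8 3.9 0.1
  endloop
 endfacet
 facet normal -0.270 -0.793 -0.546
  outer loop
   vertex 4.6 3.0 0.2
   vertex 2.6 0.1 5.4
   vertex 0.4 1.4 4.6
  endloop
 endfacet
 facet normal 0.563 -0.781 -0.272
  outer loop
   vertex 4.6 3.0 0.2
   vertex 5.8 3.9 0.1
   vertex 5.4 1.8 5.3
  endloop
 endfacet
 facet normal 0.492 -0.827 -0.272
  outer loop
   vertex 4.6 3.0 0.2
   vertex 5.4 1.8 5.3
   vertex 2.6 0.1 5.4
  endloop
 endfacet
 facet normal 0.831 0.538 0.142
  outer loop
   vertex 5.2 3.9 3.6
   vertex 5.8 3.9 0.1
   vertex 4.1 5.6 3.6
  endloop
 endfacet
 facet normal 0.960 0.225 0.165
  outer loop
   vertex 5.2 3.9 3.6
   vertex 5.4 1.8 5.3
   vertex 5.8 3.9 0.1
  endloop
 endfacet
 facet normal 0.729 0.471 0.497
  outer loop
   vertex 5.2 3.9 3.6
   vertex 4.1 5.6 3.6
   vertex 5.4 1.8 5.3
  endloop
 endfacet
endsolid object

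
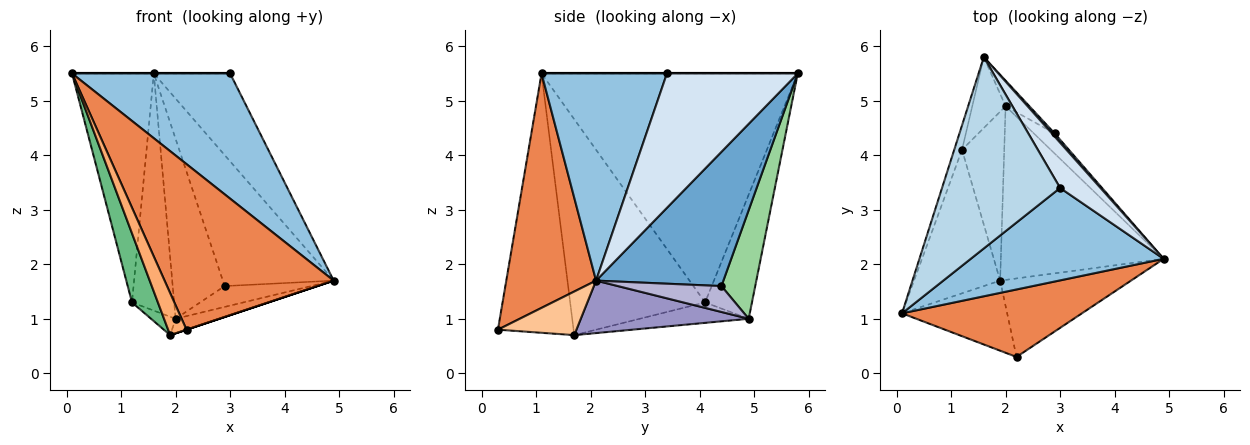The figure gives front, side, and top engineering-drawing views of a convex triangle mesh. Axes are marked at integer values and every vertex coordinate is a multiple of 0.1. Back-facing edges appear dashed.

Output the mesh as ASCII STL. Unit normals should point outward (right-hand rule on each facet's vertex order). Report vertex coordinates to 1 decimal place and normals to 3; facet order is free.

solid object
 facet normal 0.754 0.656 0.016
  outer loop
   vertex 2.9 4.4 1.6
   vertex 1.6 5.8 5.5
   vertex 4.9 2.1 1.7
  endloop
 endfacet
 facet normal 0.538 -0.678 0.501
  outer loop
   vertex 3.0 3.4 5.5
   vertex 0.1 1.1 5.5
   vertex 4.9 2.1 1.7
  endloop
 endfacet
 facet normal 0.000 0.000 1.000
  outer loop
   vertex 3.0 3.4 5.5
   vertex 1.6 5.8 5.5
   vertex 0.1 1.1 5.5
  endloop
 endfacet
 facet normal 0.836 0.488 0.251
  outer loop
   vertex 3.0 3.4 5.5
   vertex 4.9 2.1 1.7
   vertex 1.6 5.8 5.5
  endloop
 endfacet
 facet normal 0.441 -0.831 0.339
  outer loop
   vertex 2.2 0.3 0.8
   vertex 4.9 2.1 1.7
   vertex 0.1 1.1 5.5
  endloop
 endfacet
 facet normal -0.904 -0.220 -0.367
  outer loop
   vertex 2.2 0.3 0.8
   vertex 0.1 1.1 5.5
   vertex 1.9 1.7 0.7
  endloop
 endfacet
 facet normal 0.316 0.000 -0.949
  outer loop
   vertex 2.2 0.3 0.8
   vertex 1.9 1.7 0.7
   vertex 4.9 2.1 1.7
  endloop
 endfacet
 facet normal -0.952 0.304 -0.032
  outer loop
   vertex 1.2 4.1 1.3
   vertex 0.1 1.1 5.5
   vertex 1.6 5.8 5.5
  endloop
 endfacet
 facet normal -0.914 -0.175 -0.365
  outer loop
   vertex 1.2 4.1 1.3
   vertex 1.9 1.7 0.7
   vertex 0.1 1.1 5.5
  endloop
 endfacet
 facet normal 0.541 0.832 -0.118
  outer loop
   vertex 2.0 4.9 1.0
   vertex 1.6 5.8 5.5
   vertex 2.9 4.4 1.6
  endloop
 endfacet
 facet normal -0.729 0.656 -0.196
  outer loop
   vertex 2.0 4.9 1.0
   vertex 1.2 4.1 1.3
   vertex 1.6 5.8 5.5
  endloop
 endfacet
 facet normal -0.433 0.098 -0.896
  outer loop
   vertex 2.0 4.9 1.0
   vertex 1.9 1.7 0.7
   vertex 1.2 4.1 1.3
  endloop
 endfacet
 facet normal 0.306 0.079 -0.949
  outer loop
   vertex 2.0 4.9 1.0
   vertex 4.9 2.1 1.7
   vertex 1.9 1.7 0.7
  endloop
 endfacet
 facet normal 0.653 0.545 -0.526
  outer loop
   vertex 2.0 4.9 1.0
   vertex 2.9 4.4 1.6
   vertex 4.9 2.1 1.7
  endloop
 endfacet
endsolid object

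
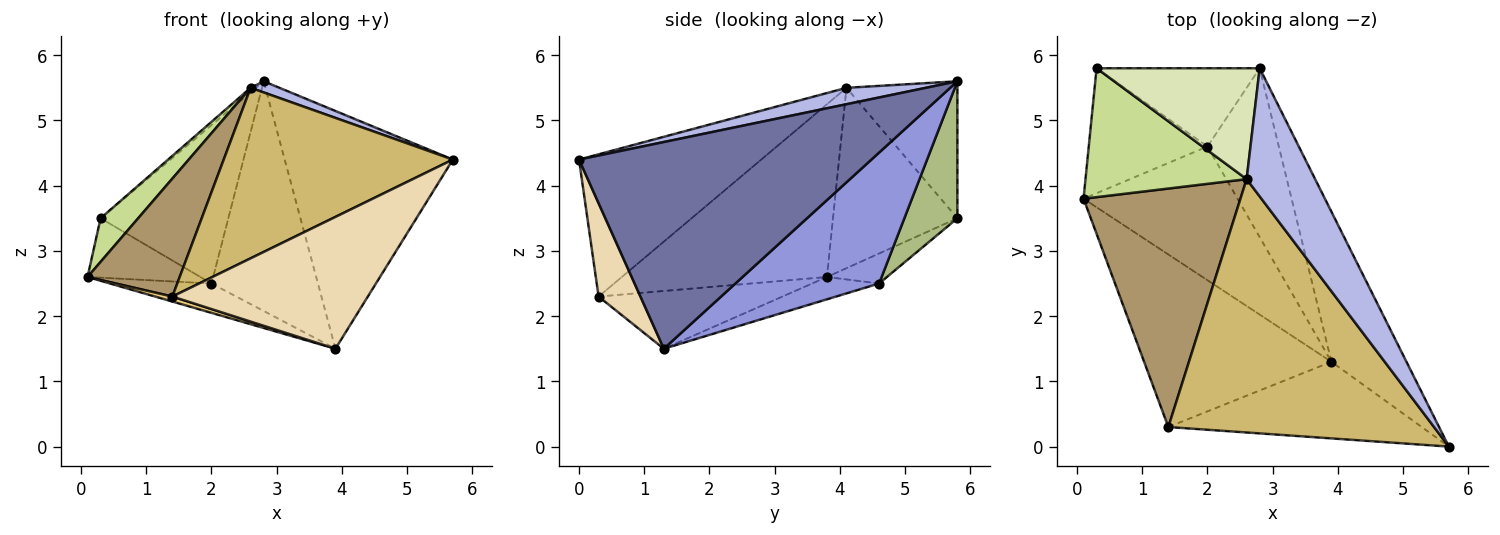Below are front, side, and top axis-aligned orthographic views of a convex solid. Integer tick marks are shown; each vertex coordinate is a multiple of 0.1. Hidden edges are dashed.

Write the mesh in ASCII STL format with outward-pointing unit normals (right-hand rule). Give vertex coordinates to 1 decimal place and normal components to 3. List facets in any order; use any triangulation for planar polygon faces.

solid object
 facet normal 0.827 0.476 -0.300
  outer loop
   vertex 3.9 1.3 1.5
   vertex 2.8 5.8 5.6
   vertex 5.7 0.0 4.4
  endloop
 endfacet
 facet normal -0.140 0.212 -0.967
  outer loop
   vertex 2.0 4.6 2.5
   vertex 3.9 1.3 1.5
   vertex 0.1 3.8 2.6
  endloop
 endfacet
 facet normal 0.736 0.545 -0.401
  outer loop
   vertex 2.0 4.6 2.5
   vertex 2.8 5.8 5.6
   vertex 3.9 1.3 1.5
  endloop
 endfacet
 facet normal 0.232 -0.084 0.969
  outer loop
   vertex 2.6 4.1 5.5
   vertex 5.7 0.0 4.4
   vertex 2.8 5.8 5.6
  endloop
 endfacet
 facet normal -0.223 0.418 -0.881
  outer loop
   vertex 0.3 5.8 3.5
   vertex 2.0 4.6 2.5
   vertex 0.1 3.8 2.6
  endloop
 endfacet
 facet normal 0.349 0.840 -0.415
  outer loop
   vertex 0.3 5.8 3.5
   vertex 2.8 5.8 5.6
   vertex 2.0 4.6 2.5
  endloop
 endfacet
 facet normal -0.728 -0.220 0.650
  outer loop
   vertex 0.3 5.8 3.5
   vertex 0.1 3.8 2.6
   vertex 2.6 4.1 5.5
  endloop
 endfacet
 facet normal -0.643 0.031 0.765
  outer loop
   vertex 0.3 5.8 3.5
   vertex 2.6 4.1 5.5
   vertex 2.8 5.8 5.6
  endloop
 endfacet
 facet normal -0.702 -0.316 0.638
  outer loop
   vertex 1.4 0.3 2.3
   vertex 2.6 4.1 5.5
   vertex 0.1 3.8 2.6
  endloop
 endfacet
 facet normal -0.406 -0.510 0.758
  outer loop
   vertex 1.4 0.3 2.3
   vertex 5.7 0.0 4.4
   vertex 2.6 4.1 5.5
  endloop
 endfacet
 facet normal -0.295 -0.028 -0.955
  outer loop
   vertex 1.4 0.3 2.3
   vertex 0.1 3.8 2.6
   vertex 3.9 1.3 1.5
  endloop
 endfacet
 facet normal 0.182 -0.850 -0.494
  outer loop
   vertex 1.4 0.3 2.3
   vertex 3.9 1.3 1.5
   vertex 5.7 0.0 4.4
  endloop
 endfacet
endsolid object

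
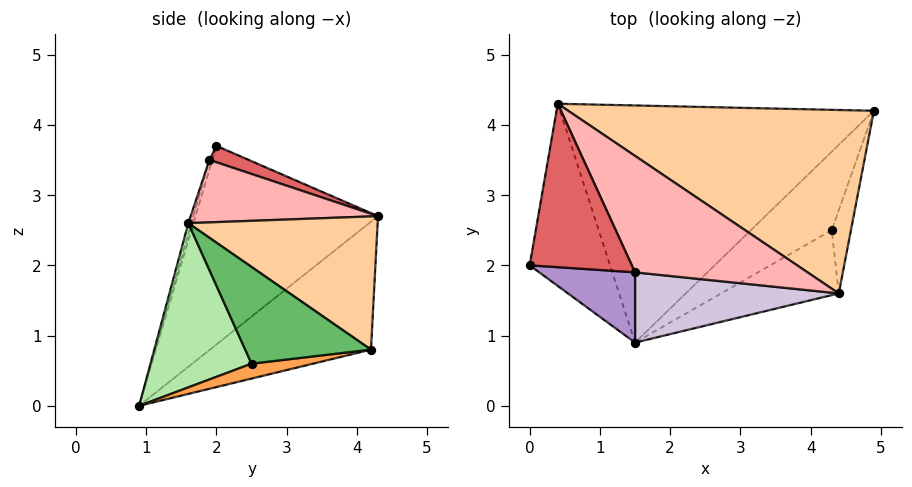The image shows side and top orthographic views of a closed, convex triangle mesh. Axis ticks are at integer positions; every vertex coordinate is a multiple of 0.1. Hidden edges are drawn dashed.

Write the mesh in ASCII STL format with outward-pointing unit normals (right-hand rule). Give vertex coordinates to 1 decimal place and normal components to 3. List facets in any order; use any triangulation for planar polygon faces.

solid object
 facet normal -0.927 -0.002 -0.375
  outer loop
   vertex 1.5 0.9 0.0
   vertex 0.0 2.0 3.7
   vertex 0.4 4.3 2.7
  endloop
 endfacet
 facet normal -0.322 0.523 -0.789
  outer loop
   vertex 1.5 0.9 0.0
   vertex 0.4 4.3 2.7
   vertex 4.9 4.2 0.8
  endloop
 endfacet
 facet normal 0.181 0.052 -0.982
  outer loop
   vertex 4.3 2.5 0.6
   vertex 1.5 0.9 0.0
   vertex 4.9 4.2 0.8
  endloop
 endfacet
 facet normal 0.349 0.487 0.801
  outer loop
   vertex 4.4 1.6 2.6
   vertex 4.9 4.2 0.8
   vertex 0.4 4.3 2.7
  endloop
 endfacet
 facet normal 0.933 -0.308 -0.185
  outer loop
   vertex 4.4 1.6 2.6
   vertex 4.3 2.5 0.6
   vertex 4.9 4.2 0.8
  endloop
 endfacet
 facet normal 0.519 -0.769 -0.372
  outer loop
   vertex 4.4 1.6 2.6
   vertex 1.5 0.9 0.0
   vertex 4.3 2.5 0.6
  endloop
 endfacet
 facet normal 0.147 0.373 0.916
  outer loop
   vertex 1.5 1.9 3.5
   vertex 0.4 4.3 2.7
   vertex 0.0 2.0 3.7
  endloop
 endfacet
 facet normal 0.308 0.425 0.851
  outer loop
   vertex 1.5 1.9 3.5
   vertex 4.4 1.6 2.6
   vertex 0.4 4.3 2.7
  endloop
 endfacet
 facet normal -0.027 -0.961 0.275
  outer loop
   vertex 1.5 1.9 3.5
   vertex 0.0 2.0 3.7
   vertex 1.5 0.9 0.0
  endloop
 endfacet
 facet normal -0.014 -0.961 0.275
  outer loop
   vertex 1.5 1.9 3.5
   vertex 1.5 0.9 0.0
   vertex 4.4 1.6 2.6
  endloop
 endfacet
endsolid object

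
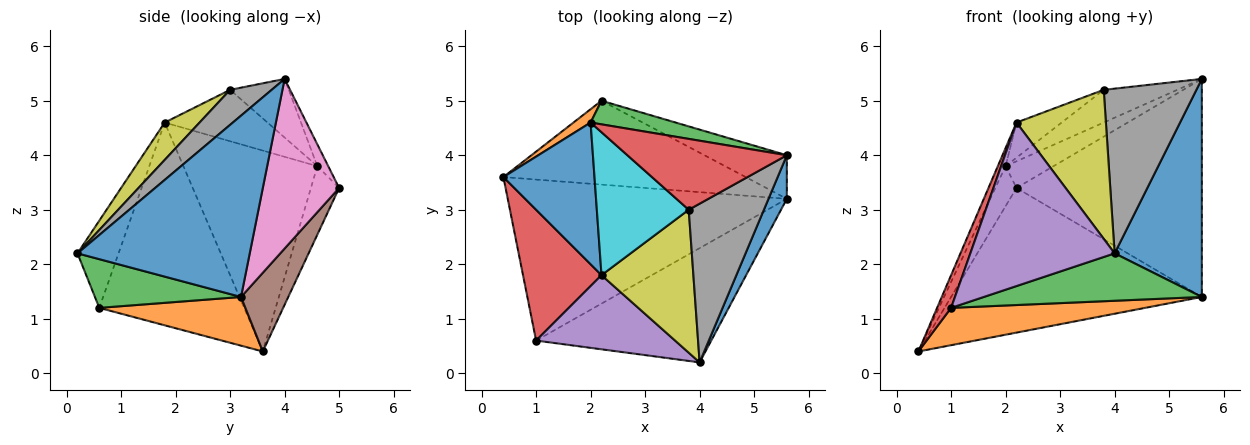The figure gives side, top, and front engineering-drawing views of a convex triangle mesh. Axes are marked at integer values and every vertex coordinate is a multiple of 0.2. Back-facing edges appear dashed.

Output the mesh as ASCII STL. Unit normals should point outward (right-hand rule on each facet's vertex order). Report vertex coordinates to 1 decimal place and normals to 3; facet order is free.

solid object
 facet normal 0.889 -0.450 0.090
  outer loop
   vertex 5.6 4.0 5.4
   vertex 4.0 0.2 2.2
   vertex 5.6 3.2 1.4
  endloop
 endfacet
 facet normal 0.168 -0.223 -0.960
  outer loop
   vertex 1.0 0.6 1.2
   vertex 0.4 3.6 0.4
   vertex 5.6 3.2 1.4
  endloop
 endfacet
 facet normal 0.249 -0.371 -0.895
  outer loop
   vertex 1.0 0.6 1.2
   vertex 5.6 3.2 1.4
   vertex 4.0 0.2 2.2
  endloop
 endfacet
 facet normal -0.929 -0.090 0.360
  outer loop
   vertex 1.0 0.6 1.2
   vertex 2.2 1.8 4.6
   vertex 0.4 3.6 0.4
  endloop
 endfacet
 facet normal -0.251 -0.882 0.400
  outer loop
   vertex 1.0 0.6 1.2
   vertex 4.0 0.2 2.2
   vertex 2.2 1.8 4.6
  endloop
 endfacet
 facet normal 0.161 0.854 -0.495
  outer loop
   vertex 2.2 5.0 3.4
   vertex 5.6 3.2 1.4
   vertex 0.4 3.6 0.4
  endloop
 endfacet
 facet normal 0.374 0.909 -0.182
  outer loop
   vertex 2.2 5.0 3.4
   vertex 5.6 4.0 5.4
   vertex 5.6 3.2 1.4
  endloop
 endfacet
 facet normal 0.307 -0.685 0.660
  outer loop
   vertex 3.8 3.0 5.2
   vertex 4.0 0.2 2.2
   vertex 5.6 4.0 5.4
  endloop
 endfacet
 facet normal 0.271 -0.695 0.666
  outer loop
   vertex 3.8 3.0 5.2
   vertex 2.2 1.8 4.6
   vertex 4.0 0.2 2.2
  endloop
 endfacet
 facet normal -0.477 0.210 0.853
  outer loop
   vertex 2.0 4.6 3.8
   vertex 2.2 1.8 4.6
   vertex 3.8 3.0 5.2
  endloop
 endfacet
 facet normal -0.909 0.053 0.412
  outer loop
   vertex 2.0 4.6 3.8
   vertex 0.4 3.6 0.4
   vertex 2.2 1.8 4.6
  endloop
 endfacet
 facet normal -0.784 0.588 0.196
  outer loop
   vertex 2.0 4.6 3.8
   vertex 2.2 5.0 3.4
   vertex 0.4 3.6 0.4
  endloop
 endfacet
 facet normal -0.168 0.738 0.654
  outer loop
   vertex 2.0 4.6 3.8
   vertex 5.6 4.0 5.4
   vertex 2.2 5.0 3.4
  endloop
 endfacet
 facet normal -0.317 0.398 0.861
  outer loop
   vertex 2.0 4.6 3.8
   vertex 3.8 3.0 5.2
   vertex 5.6 4.0 5.4
  endloop
 endfacet
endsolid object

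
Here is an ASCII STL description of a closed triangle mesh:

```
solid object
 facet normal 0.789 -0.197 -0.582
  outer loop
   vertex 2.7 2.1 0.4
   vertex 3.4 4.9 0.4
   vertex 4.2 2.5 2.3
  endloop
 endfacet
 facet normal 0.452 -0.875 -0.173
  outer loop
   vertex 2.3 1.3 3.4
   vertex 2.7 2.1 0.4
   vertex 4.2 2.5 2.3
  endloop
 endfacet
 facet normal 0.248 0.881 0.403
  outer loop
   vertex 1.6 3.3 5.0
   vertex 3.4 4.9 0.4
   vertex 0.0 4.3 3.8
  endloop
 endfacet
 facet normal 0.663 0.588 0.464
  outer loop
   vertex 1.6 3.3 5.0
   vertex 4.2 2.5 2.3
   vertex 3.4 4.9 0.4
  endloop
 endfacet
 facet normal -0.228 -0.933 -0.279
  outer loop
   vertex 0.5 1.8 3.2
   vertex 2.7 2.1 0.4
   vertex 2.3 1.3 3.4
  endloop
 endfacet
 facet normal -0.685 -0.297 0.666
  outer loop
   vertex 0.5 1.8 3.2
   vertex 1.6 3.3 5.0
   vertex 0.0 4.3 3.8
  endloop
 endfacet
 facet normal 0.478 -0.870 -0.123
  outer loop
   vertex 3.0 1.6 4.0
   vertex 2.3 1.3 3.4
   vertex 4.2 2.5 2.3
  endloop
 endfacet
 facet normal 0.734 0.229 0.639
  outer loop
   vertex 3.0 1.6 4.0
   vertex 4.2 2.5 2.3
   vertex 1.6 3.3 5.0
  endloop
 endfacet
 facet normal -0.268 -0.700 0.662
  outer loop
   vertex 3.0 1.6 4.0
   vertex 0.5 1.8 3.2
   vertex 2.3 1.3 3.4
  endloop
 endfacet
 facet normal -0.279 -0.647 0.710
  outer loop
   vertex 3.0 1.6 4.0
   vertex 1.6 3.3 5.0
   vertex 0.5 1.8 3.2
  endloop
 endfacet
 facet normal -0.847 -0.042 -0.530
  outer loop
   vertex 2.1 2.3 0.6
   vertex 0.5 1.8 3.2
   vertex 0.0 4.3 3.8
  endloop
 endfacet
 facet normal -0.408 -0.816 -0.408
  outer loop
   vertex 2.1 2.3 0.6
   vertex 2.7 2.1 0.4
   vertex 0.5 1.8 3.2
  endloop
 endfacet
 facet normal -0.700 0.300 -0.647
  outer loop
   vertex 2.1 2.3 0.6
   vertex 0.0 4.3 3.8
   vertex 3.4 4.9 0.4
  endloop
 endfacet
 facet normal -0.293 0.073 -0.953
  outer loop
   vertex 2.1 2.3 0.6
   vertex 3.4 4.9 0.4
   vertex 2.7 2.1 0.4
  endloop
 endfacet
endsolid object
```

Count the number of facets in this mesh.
14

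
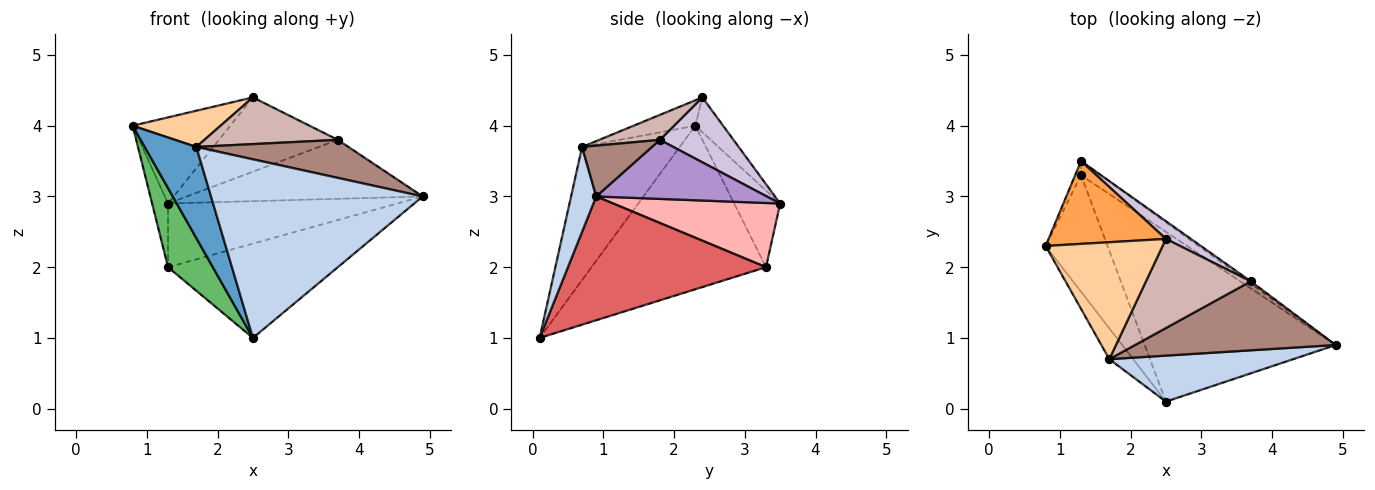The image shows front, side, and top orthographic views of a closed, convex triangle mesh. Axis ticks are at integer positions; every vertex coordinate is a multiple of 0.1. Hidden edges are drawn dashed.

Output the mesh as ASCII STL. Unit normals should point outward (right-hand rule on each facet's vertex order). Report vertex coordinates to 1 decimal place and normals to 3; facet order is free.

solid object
 facet normal -0.873 -0.462 -0.156
  outer loop
   vertex 1.7 0.7 3.7
   vertex 0.8 2.3 4.0
   vertex 2.5 0.1 1.0
  endloop
 endfacet
 facet normal 0.114 -0.962 0.248
  outer loop
   vertex 1.7 0.7 3.7
   vertex 2.5 0.1 1.0
   vertex 4.9 0.9 3.0
  endloop
 endfacet
 facet normal -0.201 0.706 0.679
  outer loop
   vertex 2.5 2.4 4.4
   vertex 1.3 3.5 2.9
   vertex 0.8 2.3 4.0
  endloop
 endfacet
 facet normal -0.203 -0.290 0.935
  outer loop
   vertex 2.5 2.4 4.4
   vertex 0.8 2.3 4.0
   vertex 1.7 0.7 3.7
  endloop
 endfacet
 facet normal -0.909 -0.234 -0.344
  outer loop
   vertex 1.3 3.3 2.0
   vertex 2.5 0.1 1.0
   vertex 0.8 2.3 4.0
  endloop
 endfacet
 facet normal -0.942 0.326 -0.072
  outer loop
   vertex 1.3 3.3 2.0
   vertex 0.8 2.3 4.0
   vertex 1.3 3.5 2.9
  endloop
 endfacet
 facet normal 0.493 0.423 -0.761
  outer loop
   vertex 1.3 3.3 2.0
   vertex 4.9 0.9 3.0
   vertex 2.5 0.1 1.0
  endloop
 endfacet
 facet normal 0.579 0.796 -0.177
  outer loop
   vertex 1.3 3.3 2.0
   vertex 1.3 3.5 2.9
   vertex 4.9 0.9 3.0
  endloop
 endfacet
 facet normal 0.586 0.810 -0.032
  outer loop
   vertex 3.7 1.8 3.8
   vertex 4.9 0.9 3.0
   vertex 1.3 3.5 2.9
  endloop
 endfacet
 facet normal 0.516 0.833 0.198
  outer loop
   vertex 3.7 1.8 3.8
   vertex 1.3 3.5 2.9
   vertex 2.5 2.4 4.4
  endloop
 endfacet
 facet normal 0.216 -0.471 0.855
  outer loop
   vertex 3.7 1.8 3.8
   vertex 1.7 0.7 3.7
   vertex 4.9 0.9 3.0
  endloop
 endfacet
 facet normal 0.206 -0.454 0.867
  outer loop
   vertex 3.7 1.8 3.8
   vertex 2.5 2.4 4.4
   vertex 1.7 0.7 3.7
  endloop
 endfacet
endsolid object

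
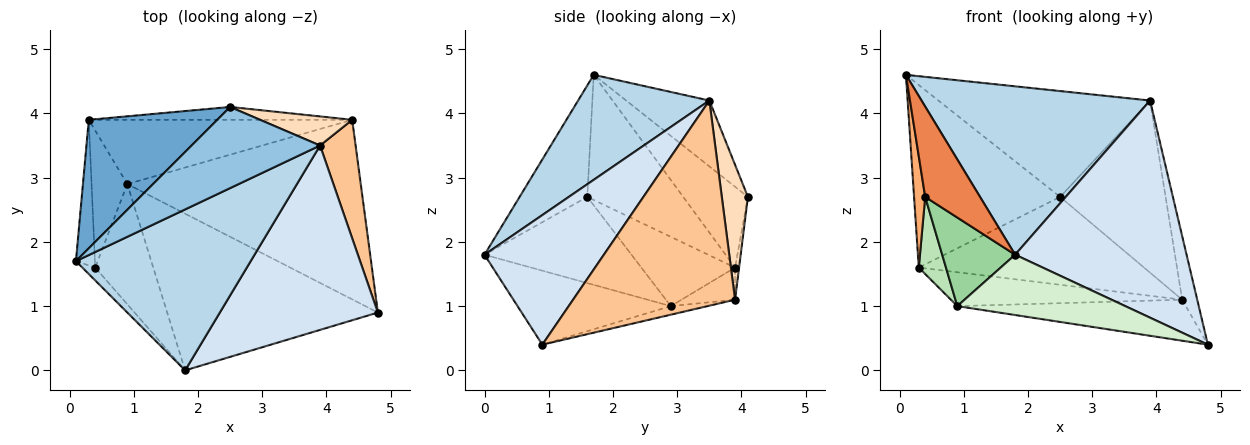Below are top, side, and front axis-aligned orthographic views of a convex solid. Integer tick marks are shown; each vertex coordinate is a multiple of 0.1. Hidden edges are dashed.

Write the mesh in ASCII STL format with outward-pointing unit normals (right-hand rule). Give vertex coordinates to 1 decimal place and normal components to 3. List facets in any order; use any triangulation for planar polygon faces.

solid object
 facet normal -0.340 0.769 0.541
  outer loop
   vertex 0.3 3.9 1.6
   vertex 0.1 1.7 4.6
   vertex 2.5 4.1 2.7
  endloop
 endfacet
 facet normal -0.298 0.758 0.581
  outer loop
   vertex 3.9 3.5 4.2
   vertex 2.5 4.1 2.7
   vertex 0.1 1.7 4.6
  endloop
 endfacet
 facet normal 0.383 -0.668 0.638
  outer loop
   vertex 3.9 3.5 4.2
   vertex 0.1 1.7 4.6
   vertex 1.8 0.0 1.8
  endloop
 endfacet
 facet normal 0.469 -0.673 0.572
  outer loop
   vertex 3.9 3.5 4.2
   vertex 1.8 0.0 1.8
   vertex 4.8 0.9 0.4
  endloop
 endfacet
 facet normal -0.774 -0.627 -0.089
  outer loop
   vertex 0.4 1.6 2.7
   vertex 1.8 0.0 1.8
   vertex 0.1 1.7 4.6
  endloop
 endfacet
 facet normal -0.982 -0.114 -0.149
  outer loop
   vertex 0.4 1.6 2.7
   vertex 0.1 1.7 4.6
   vertex 0.3 3.9 1.6
  endloop
 endfacet
 facet normal 0.981 0.091 0.170
  outer loop
   vertex 4.4 3.9 1.1
   vertex 3.9 3.5 4.2
   vertex 4.8 0.9 0.4
  endloop
 endfacet
 facet normal 0.237 0.958 0.162
  outer loop
   vertex 4.4 3.9 1.1
   vertex 2.5 4.1 2.7
   vertex 3.9 3.5 4.2
  endloop
 endfacet
 facet normal -0.018 0.989 -0.145
  outer loop
   vertex 4.4 3.9 1.1
   vertex 0.3 3.9 1.6
   vertex 2.5 4.1 2.7
  endloop
 endfacet
 facet normal -0.767 -0.381 -0.517
  outer loop
   vertex 0.9 2.9 1.0
   vertex 1.8 0.0 1.8
   vertex 0.4 1.6 2.7
  endloop
 endfacet
 facet normal -0.860 -0.250 -0.444
  outer loop
   vertex 0.9 2.9 1.0
   vertex 0.4 1.6 2.7
   vertex 0.3 3.9 1.6
  endloop
 endfacet
 facet normal -0.311 -0.341 -0.887
  outer loop
   vertex 0.9 2.9 1.0
   vertex 4.8 0.9 0.4
   vertex 1.8 0.0 1.8
  endloop
 endfacet
 facet normal -0.036 0.223 -0.974
  outer loop
   vertex 0.9 2.9 1.0
   vertex 4.4 3.9 1.1
   vertex 4.8 0.9 0.4
  endloop
 endfacet
 facet normal -0.107 0.463 -0.880
  outer loop
   vertex 0.9 2.9 1.0
   vertex 0.3 3.9 1.6
   vertex 4.4 3.9 1.1
  endloop
 endfacet
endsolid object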